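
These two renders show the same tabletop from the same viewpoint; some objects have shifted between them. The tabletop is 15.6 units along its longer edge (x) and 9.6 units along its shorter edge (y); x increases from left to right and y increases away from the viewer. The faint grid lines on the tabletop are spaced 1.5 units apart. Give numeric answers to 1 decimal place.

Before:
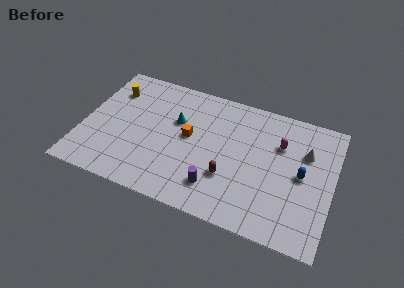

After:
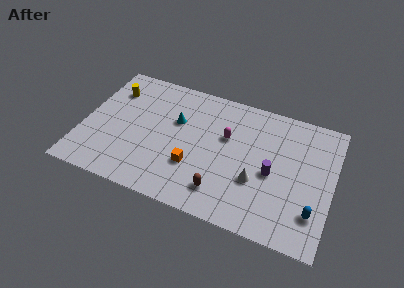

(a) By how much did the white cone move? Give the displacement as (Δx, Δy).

(-2.8, -3.1)

The white cone was at about (13.8, 6.5) and moved to about (11.0, 3.4).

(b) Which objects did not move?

the yellow cylinder and the cyan cone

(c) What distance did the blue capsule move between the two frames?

2.6

The blue capsule moved from about (13.7, 4.8) to (14.6, 2.4), a distance of √(0.9² + 2.4²) ≈ 2.6.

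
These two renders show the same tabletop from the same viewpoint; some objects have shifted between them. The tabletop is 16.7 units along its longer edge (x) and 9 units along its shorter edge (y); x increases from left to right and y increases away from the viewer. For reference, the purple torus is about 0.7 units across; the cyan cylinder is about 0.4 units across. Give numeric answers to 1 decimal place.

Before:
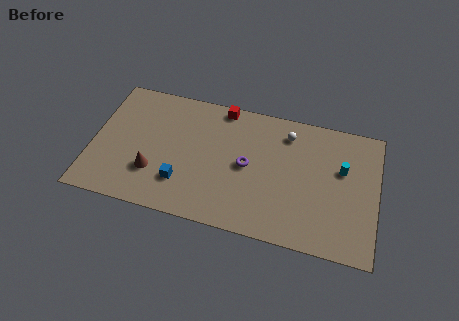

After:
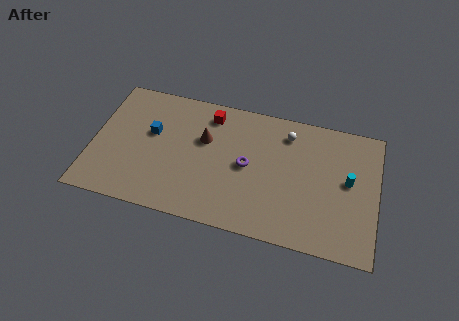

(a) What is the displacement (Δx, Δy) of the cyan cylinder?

(0.4, -0.7)

The cyan cylinder started near (14.6, 5.6) and ended near (15.0, 4.9).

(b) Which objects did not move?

the purple torus and the white sphere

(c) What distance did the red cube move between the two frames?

1.0

From (7.4, 8.2) to (6.7, 7.5), the red cube covered √(0.7² + 0.7²) ≈ 1.0 units.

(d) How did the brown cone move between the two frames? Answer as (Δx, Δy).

(2.8, 3.0)

The brown cone started near (3.7, 2.7) and ended near (6.5, 5.7).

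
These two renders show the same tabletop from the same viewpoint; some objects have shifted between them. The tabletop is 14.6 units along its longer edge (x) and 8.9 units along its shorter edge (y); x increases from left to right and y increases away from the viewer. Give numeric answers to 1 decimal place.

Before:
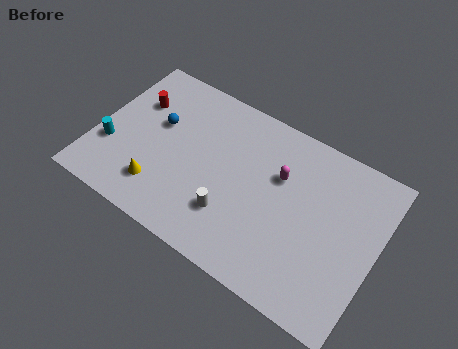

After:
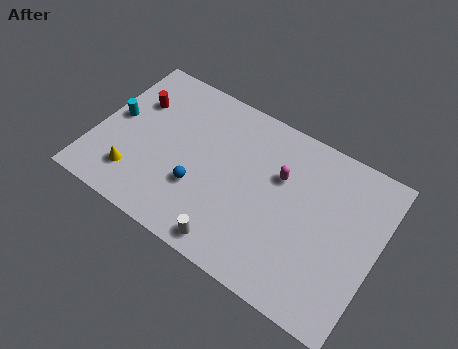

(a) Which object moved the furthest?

the blue sphere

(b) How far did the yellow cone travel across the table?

1.3

From (3.7, 2.0) to (2.4, 2.0), the yellow cone covered √(1.3² + 0.0²) ≈ 1.3 units.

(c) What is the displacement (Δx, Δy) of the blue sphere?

(2.6, -2.4)

From the two frames, the blue sphere sits at roughly (3.0, 5.4) before and (5.6, 3.0) after.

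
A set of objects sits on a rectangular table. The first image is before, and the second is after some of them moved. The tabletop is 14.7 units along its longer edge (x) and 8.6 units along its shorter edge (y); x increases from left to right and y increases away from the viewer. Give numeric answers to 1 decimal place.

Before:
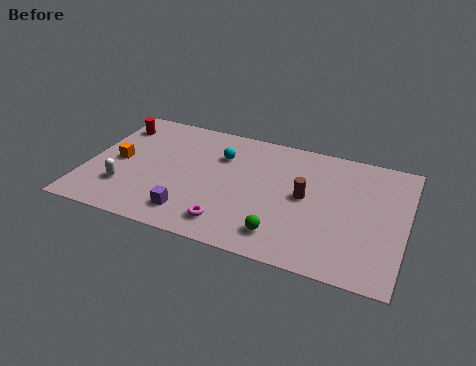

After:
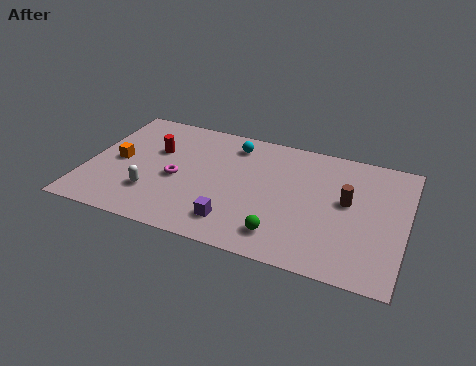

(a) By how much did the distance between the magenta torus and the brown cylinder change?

+3.5

The distance was about 4.4 in the first image and 7.9 in the second, so they moved 3.5 units further apart.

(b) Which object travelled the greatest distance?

the magenta torus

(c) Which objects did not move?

the orange cube and the green sphere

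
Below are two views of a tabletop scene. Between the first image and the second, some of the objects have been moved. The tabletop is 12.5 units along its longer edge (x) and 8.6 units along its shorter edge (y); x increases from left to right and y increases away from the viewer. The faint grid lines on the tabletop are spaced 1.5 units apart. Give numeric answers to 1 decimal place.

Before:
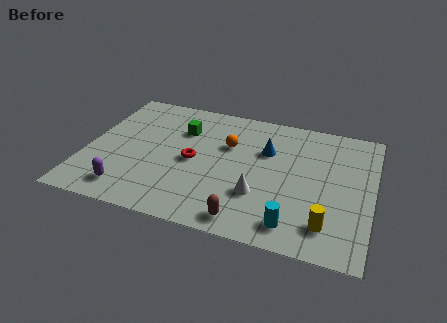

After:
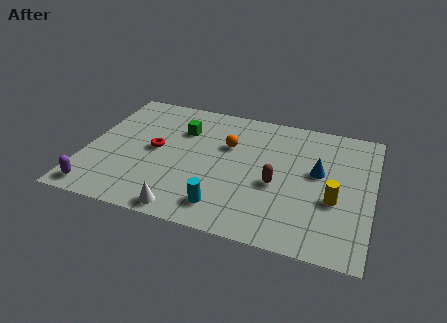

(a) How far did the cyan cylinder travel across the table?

3.0

The cyan cylinder moved from about (9.3, 1.3) to (6.3, 1.5), a distance of √(3.0² + 0.2²) ≈ 3.0.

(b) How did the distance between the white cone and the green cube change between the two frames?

+0.3

They were about 5.0 units apart before and 5.3 after — 0.3 units further apart.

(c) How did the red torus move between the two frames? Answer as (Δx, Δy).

(-1.7, 0.3)

The red torus started near (4.7, 4.1) and ended near (3.0, 4.4).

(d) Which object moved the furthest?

the white cone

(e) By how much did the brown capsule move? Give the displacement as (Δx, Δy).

(1.1, 2.6)

The brown capsule started near (7.3, 1.0) and ended near (8.4, 3.6).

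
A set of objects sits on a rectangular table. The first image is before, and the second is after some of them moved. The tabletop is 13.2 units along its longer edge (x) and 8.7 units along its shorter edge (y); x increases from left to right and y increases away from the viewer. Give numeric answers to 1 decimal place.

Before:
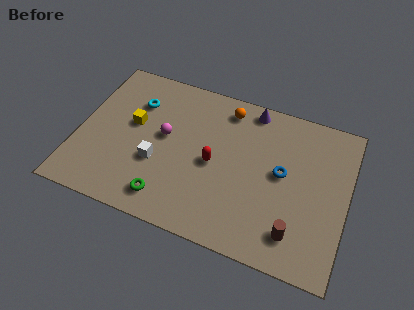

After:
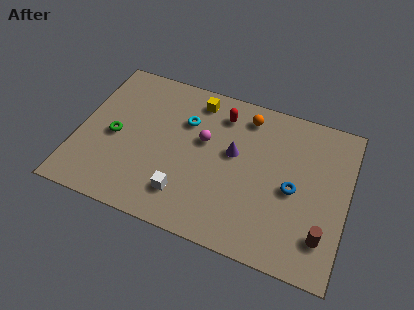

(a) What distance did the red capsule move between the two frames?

2.9

The red capsule was near (6.7, 4.1) before and (6.8, 7.0) after, so it travelled √(0.1² + 2.9²) ≈ 2.9 units.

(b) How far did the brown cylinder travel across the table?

1.3

From (10.9, 1.7) to (12.2, 2.0), the brown cylinder covered √(1.3² + 0.3²) ≈ 1.3 units.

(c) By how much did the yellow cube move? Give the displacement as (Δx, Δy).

(2.9, 2.4)

From the two frames, the yellow cube sits at roughly (2.6, 5.0) before and (5.5, 7.4) after.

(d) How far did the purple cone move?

2.9

The purple cone was near (8.2, 7.8) before and (7.6, 5.0) after, so it travelled √(0.6² + 2.8²) ≈ 2.9 units.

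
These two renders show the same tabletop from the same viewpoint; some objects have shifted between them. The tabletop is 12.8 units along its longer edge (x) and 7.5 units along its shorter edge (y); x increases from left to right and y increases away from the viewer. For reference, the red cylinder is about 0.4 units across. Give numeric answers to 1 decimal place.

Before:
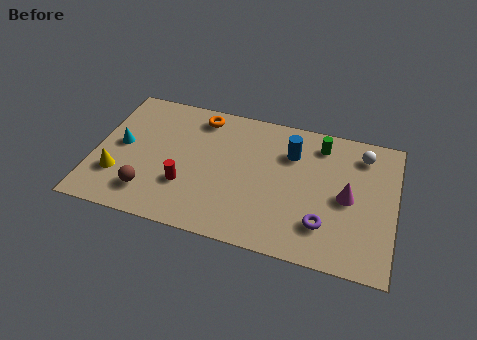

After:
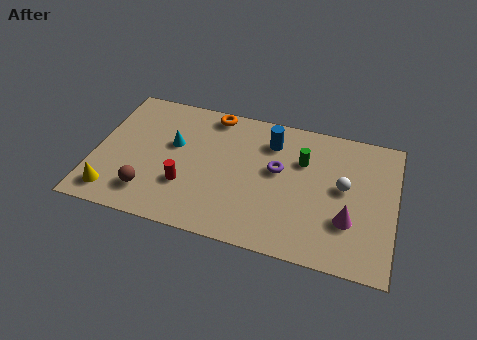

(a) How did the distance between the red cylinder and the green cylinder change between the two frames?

-1.2

Before: roughly 6.7 units apart; after: 5.5. That's 1.2 units closer together.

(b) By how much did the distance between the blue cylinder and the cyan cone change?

-3.1

They were about 7.4 units apart before and 4.3 after — 3.1 units closer together.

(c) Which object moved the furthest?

the purple torus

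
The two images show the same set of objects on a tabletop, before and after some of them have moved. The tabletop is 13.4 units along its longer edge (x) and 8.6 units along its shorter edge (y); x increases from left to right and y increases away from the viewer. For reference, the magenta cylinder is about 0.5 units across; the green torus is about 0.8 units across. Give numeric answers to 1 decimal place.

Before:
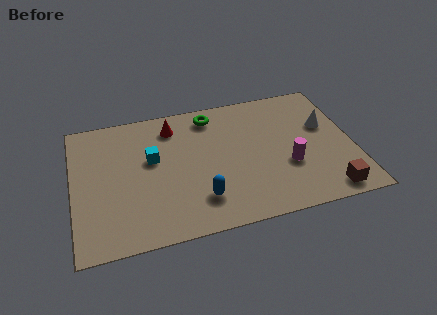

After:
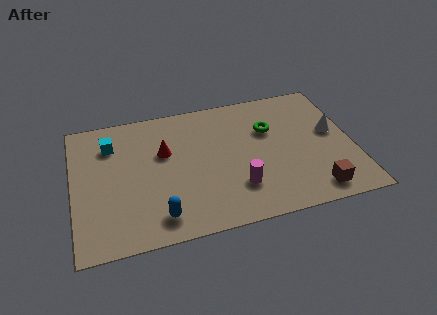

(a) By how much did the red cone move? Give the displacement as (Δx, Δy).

(-0.5, -1.6)

From the two frames, the red cone sits at roughly (4.9, 7.0) before and (4.4, 5.4) after.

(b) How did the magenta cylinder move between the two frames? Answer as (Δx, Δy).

(-2.5, -0.8)

The magenta cylinder was at about (10.2, 3.1) and moved to about (7.7, 2.3).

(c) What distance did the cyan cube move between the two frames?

2.4

From (3.8, 5.1) to (1.9, 6.5), the cyan cube covered √(1.9² + 1.4²) ≈ 2.4 units.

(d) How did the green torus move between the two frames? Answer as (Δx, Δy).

(2.7, -1.6)

The green torus started near (6.8, 7.3) and ended near (9.5, 5.7).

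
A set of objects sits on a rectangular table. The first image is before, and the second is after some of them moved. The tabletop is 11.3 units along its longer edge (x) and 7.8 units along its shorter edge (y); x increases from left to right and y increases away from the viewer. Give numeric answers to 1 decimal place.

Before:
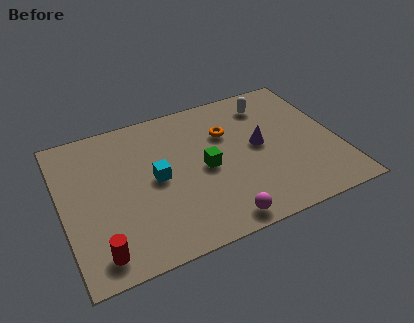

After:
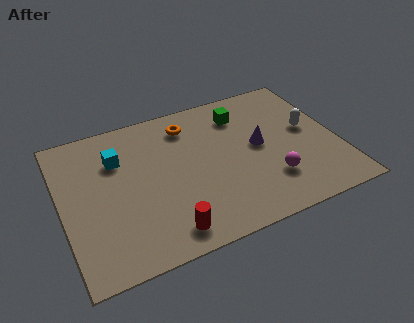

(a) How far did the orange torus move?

1.8

The orange torus moved from about (6.9, 5.3) to (5.4, 6.3), a distance of √(1.5² + 1.0²) ≈ 1.8.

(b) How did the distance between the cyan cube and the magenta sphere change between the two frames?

+3.0

Before: roughly 3.8 units apart; after: 6.8. That's 3.0 units further apart.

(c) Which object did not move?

the purple cone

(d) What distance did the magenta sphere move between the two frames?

2.6

The magenta sphere was near (6.0, 0.8) before and (8.3, 2.1) after, so it travelled √(2.3² + 1.3²) ≈ 2.6 units.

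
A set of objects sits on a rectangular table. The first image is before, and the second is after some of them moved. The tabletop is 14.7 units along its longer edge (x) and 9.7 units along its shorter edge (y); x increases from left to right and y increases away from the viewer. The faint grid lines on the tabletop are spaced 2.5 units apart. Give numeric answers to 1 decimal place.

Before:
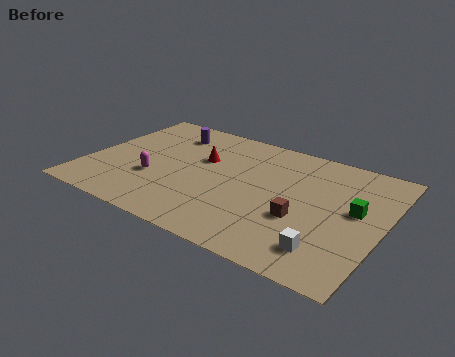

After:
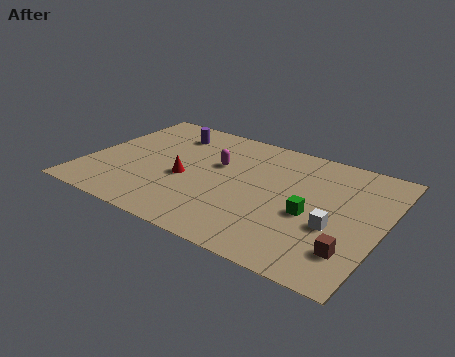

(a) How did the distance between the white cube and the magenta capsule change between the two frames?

-2.4

They were about 9.0 units apart before and 6.6 after — 2.4 units closer together.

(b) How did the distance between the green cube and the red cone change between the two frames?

-1.5

Before: roughly 7.8 units apart; after: 6.3. That's 1.5 units closer together.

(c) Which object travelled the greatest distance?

the magenta capsule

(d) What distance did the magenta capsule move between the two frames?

3.8

The magenta capsule was near (3.5, 3.4) before and (6.3, 6.0) after, so it travelled √(2.8² + 2.6²) ≈ 3.8 units.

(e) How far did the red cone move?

2.1

The red cone moved from about (5.5, 6.1) to (5.0, 4.1), a distance of √(0.5² + 2.0²) ≈ 2.1.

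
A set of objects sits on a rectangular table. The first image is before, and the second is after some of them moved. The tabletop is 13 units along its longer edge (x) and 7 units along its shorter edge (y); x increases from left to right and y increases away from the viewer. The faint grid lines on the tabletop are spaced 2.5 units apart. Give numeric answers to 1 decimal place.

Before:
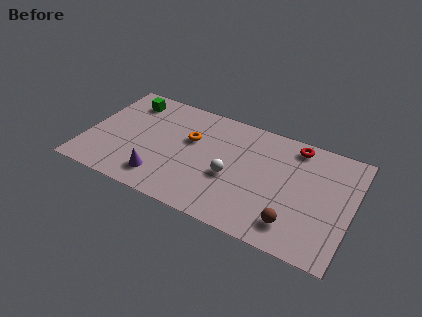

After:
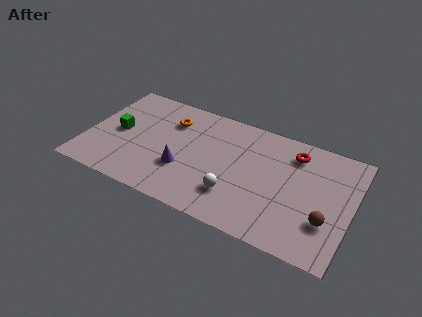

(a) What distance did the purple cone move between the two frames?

1.4

From (3.9, 1.4) to (4.9, 2.4), the purple cone covered √(1.0² + 1.0²) ≈ 1.4 units.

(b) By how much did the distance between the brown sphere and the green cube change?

+0.8

The distance was about 9.7 in the first image and 10.5 in the second, so they moved 0.8 units further apart.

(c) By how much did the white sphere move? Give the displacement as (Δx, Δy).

(0.3, -1.0)

The white sphere started near (7.2, 2.9) and ended near (7.5, 1.9).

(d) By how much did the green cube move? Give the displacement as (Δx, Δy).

(-0.2, -2.2)

The green cube started near (1.7, 5.7) and ended near (1.5, 3.5).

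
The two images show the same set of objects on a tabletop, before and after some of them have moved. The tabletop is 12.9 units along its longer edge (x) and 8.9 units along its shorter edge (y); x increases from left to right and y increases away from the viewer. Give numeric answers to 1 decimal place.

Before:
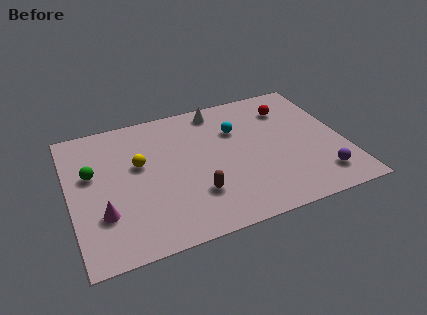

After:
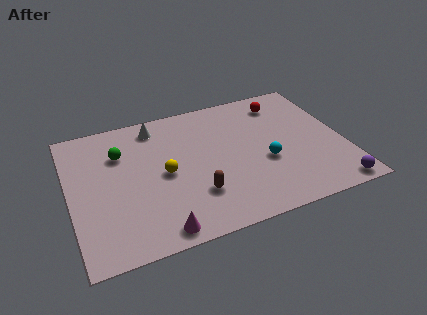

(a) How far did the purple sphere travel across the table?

1.0

From (11.5, 1.7) to (12.0, 0.8), the purple sphere covered √(0.5² + 0.9²) ≈ 1.0 units.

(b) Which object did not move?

the brown capsule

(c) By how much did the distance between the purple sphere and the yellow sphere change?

-0.6

Before: roughly 9.0 units apart; after: 8.4. That's 0.6 units closer together.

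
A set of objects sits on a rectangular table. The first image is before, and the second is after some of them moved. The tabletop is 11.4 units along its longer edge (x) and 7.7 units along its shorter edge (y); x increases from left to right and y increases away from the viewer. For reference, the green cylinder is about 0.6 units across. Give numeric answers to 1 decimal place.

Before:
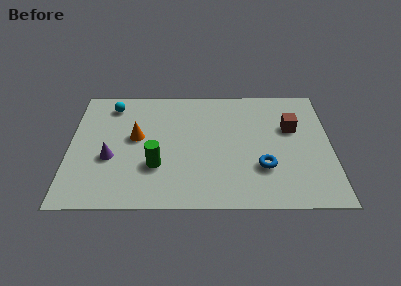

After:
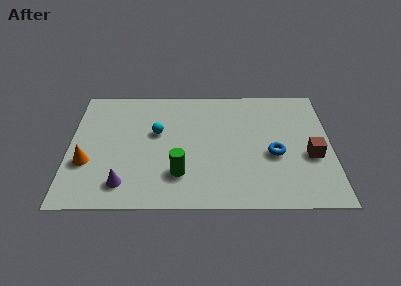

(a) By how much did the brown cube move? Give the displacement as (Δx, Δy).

(0.8, -1.8)

From the two frames, the brown cube sits at roughly (9.7, 4.9) before and (10.5, 3.1) after.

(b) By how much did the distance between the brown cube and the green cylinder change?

-0.6

The distance was about 6.4 in the first image and 5.8 in the second, so they moved 0.6 units closer together.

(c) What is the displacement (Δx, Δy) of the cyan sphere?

(2.0, -1.8)

The cyan sphere started near (1.8, 6.4) and ended near (3.8, 4.6).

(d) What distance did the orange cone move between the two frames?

2.6

The orange cone was near (2.9, 4.3) before and (0.8, 2.7) after, so it travelled √(2.1² + 1.6²) ≈ 2.6 units.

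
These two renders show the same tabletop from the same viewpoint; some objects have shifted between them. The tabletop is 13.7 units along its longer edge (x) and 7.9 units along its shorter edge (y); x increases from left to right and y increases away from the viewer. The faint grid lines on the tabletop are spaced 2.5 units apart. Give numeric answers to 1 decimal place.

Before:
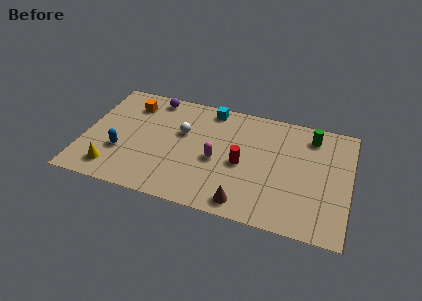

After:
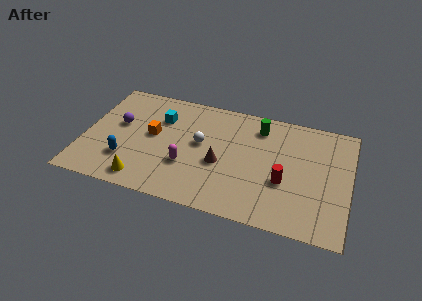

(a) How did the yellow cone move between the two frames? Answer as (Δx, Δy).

(1.6, -0.3)

The yellow cone started near (1.7, 1.4) and ended near (3.3, 1.1).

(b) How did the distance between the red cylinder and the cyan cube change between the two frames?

+3.2

Before: roughly 3.9 units apart; after: 7.1. That's 3.2 units further apart.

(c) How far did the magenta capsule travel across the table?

1.7

The magenta capsule moved from about (6.9, 3.5) to (5.4, 2.7), a distance of √(1.5² + 0.8²) ≈ 1.7.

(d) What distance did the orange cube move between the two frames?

2.3

The orange cube was near (2.2, 6.2) before and (3.5, 4.3) after, so it travelled √(1.3² + 1.9²) ≈ 2.3 units.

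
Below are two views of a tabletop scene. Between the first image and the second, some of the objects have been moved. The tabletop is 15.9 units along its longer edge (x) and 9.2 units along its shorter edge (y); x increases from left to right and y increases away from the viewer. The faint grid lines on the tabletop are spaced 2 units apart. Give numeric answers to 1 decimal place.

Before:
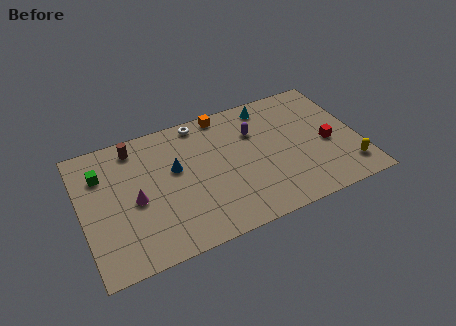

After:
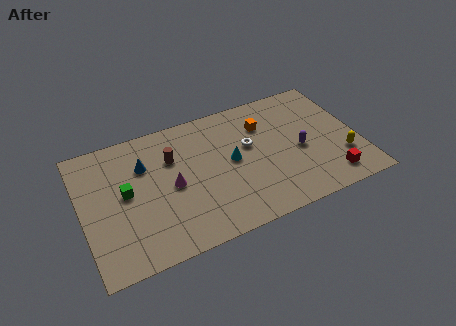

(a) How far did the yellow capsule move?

0.9

From (15.0, 1.8) to (14.8, 2.7), the yellow capsule covered √(0.2² + 0.9²) ≈ 0.9 units.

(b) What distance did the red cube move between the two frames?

2.5

From (14.1, 4.0) to (13.9, 1.5), the red cube covered √(0.2² + 2.5²) ≈ 2.5 units.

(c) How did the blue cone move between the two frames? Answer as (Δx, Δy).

(-1.7, 0.9)

The blue cone was at about (5.4, 5.5) and moved to about (3.7, 6.4).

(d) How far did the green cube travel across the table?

2.2

From (1.3, 6.7) to (2.5, 4.9), the green cube covered √(1.2² + 1.8²) ≈ 2.2 units.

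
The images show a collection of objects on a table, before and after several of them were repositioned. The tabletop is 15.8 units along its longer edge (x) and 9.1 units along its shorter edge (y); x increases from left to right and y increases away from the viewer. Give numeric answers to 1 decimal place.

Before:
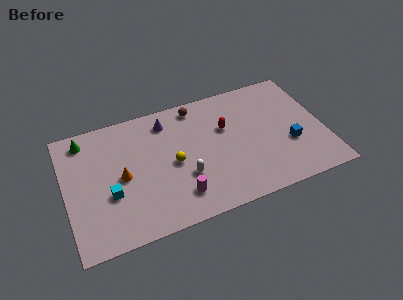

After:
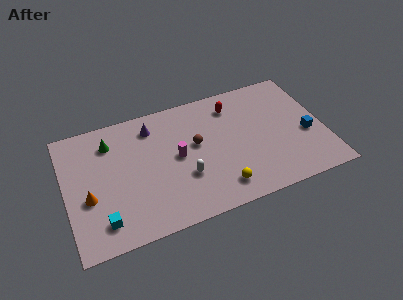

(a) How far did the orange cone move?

2.2

The orange cone moved from about (3.4, 4.4) to (1.3, 3.6), a distance of √(2.1² + 0.8²) ≈ 2.2.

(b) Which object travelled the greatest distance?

the yellow sphere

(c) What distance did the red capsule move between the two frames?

1.6

The red capsule moved from about (9.9, 5.8) to (10.5, 7.3), a distance of √(0.6² + 1.5²) ≈ 1.6.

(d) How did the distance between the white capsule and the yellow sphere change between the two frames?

+1.2

They were about 1.3 units apart before and 2.5 after — 1.2 units further apart.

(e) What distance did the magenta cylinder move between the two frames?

2.8

The magenta cylinder moved from about (6.6, 1.9) to (6.8, 4.7), a distance of √(0.2² + 2.8²) ≈ 2.8.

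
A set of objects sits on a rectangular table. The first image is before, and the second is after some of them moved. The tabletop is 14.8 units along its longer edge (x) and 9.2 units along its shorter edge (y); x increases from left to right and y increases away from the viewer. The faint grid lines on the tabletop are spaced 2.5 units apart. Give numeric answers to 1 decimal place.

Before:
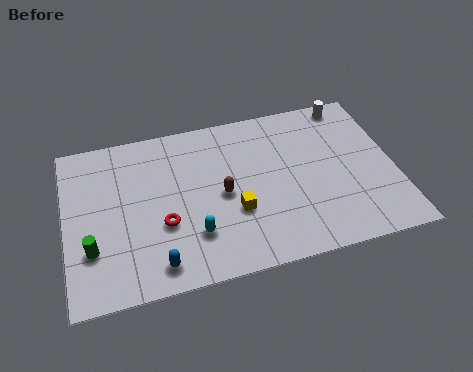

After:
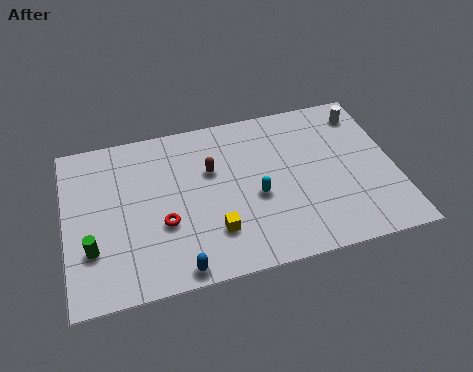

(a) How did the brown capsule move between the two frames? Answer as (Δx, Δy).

(-0.4, 1.5)

The brown capsule started near (7.0, 4.4) and ended near (6.6, 5.9).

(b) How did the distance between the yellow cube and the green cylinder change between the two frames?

-1.0

The distance was about 6.4 in the first image and 5.4 in the second, so they moved 1.0 units closer together.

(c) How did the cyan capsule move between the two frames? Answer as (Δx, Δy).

(2.9, 1.4)

From the two frames, the cyan capsule sits at roughly (5.6, 2.5) before and (8.5, 3.9) after.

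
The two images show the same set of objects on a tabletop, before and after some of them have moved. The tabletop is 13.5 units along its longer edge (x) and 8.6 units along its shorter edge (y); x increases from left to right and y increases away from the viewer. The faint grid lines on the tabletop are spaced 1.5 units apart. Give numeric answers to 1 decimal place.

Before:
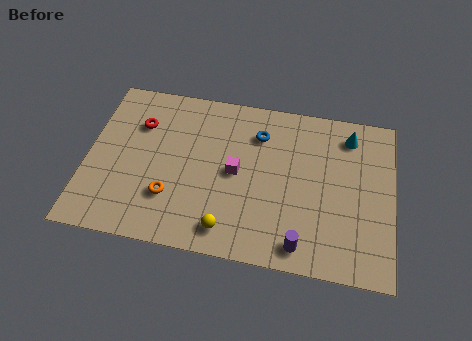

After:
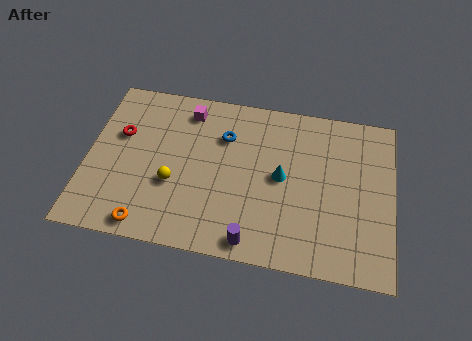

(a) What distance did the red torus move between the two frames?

1.1

The red torus was near (2.2, 6.1) before and (1.4, 5.4) after, so it travelled √(0.8² + 0.7²) ≈ 1.1 units.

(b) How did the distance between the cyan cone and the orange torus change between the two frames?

-2.3

They were about 9.0 units apart before and 6.7 after — 2.3 units closer together.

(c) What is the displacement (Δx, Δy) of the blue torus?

(-1.5, -0.4)

The blue torus was at about (7.5, 6.5) and moved to about (6.0, 6.1).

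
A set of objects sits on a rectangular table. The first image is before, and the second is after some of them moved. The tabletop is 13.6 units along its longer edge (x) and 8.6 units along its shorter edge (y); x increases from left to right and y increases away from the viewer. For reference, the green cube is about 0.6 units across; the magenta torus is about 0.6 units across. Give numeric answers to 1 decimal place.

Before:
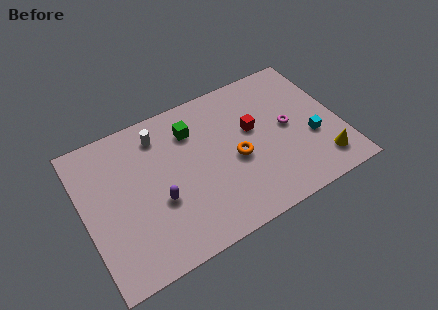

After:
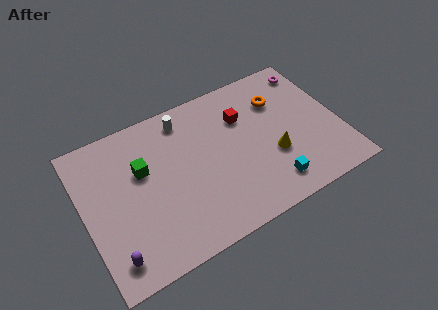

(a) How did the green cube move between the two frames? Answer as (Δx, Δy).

(-2.8, -1.1)

The green cube started near (6.0, 6.5) and ended near (3.2, 5.4).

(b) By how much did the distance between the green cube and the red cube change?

+2.1

They were about 3.4 units apart before and 5.5 after — 2.1 units further apart.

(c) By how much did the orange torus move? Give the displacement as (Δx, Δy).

(2.7, 2.4)

The orange torus was at about (8.0, 3.8) and moved to about (10.7, 6.2).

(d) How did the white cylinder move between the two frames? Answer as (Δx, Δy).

(1.4, 0.3)

The white cylinder started near (4.3, 7.0) and ended near (5.7, 7.3).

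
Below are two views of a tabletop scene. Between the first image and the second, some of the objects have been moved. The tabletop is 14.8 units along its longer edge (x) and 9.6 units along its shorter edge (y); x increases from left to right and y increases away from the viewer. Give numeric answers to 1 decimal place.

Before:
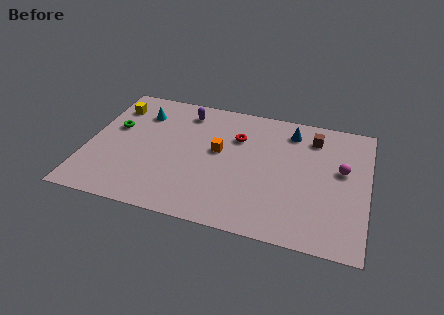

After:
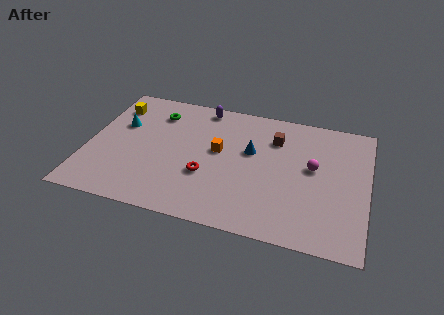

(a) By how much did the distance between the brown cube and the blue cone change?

+0.6

They were about 1.2 units apart before and 1.8 after — 0.6 units further apart.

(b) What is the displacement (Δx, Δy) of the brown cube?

(-2.0, -0.6)

From the two frames, the brown cube sits at roughly (11.8, 7.7) before and (9.8, 7.1) after.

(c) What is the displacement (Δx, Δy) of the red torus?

(-1.4, -3.3)

From the two frames, the red torus sits at roughly (7.8, 6.7) before and (6.4, 3.4) after.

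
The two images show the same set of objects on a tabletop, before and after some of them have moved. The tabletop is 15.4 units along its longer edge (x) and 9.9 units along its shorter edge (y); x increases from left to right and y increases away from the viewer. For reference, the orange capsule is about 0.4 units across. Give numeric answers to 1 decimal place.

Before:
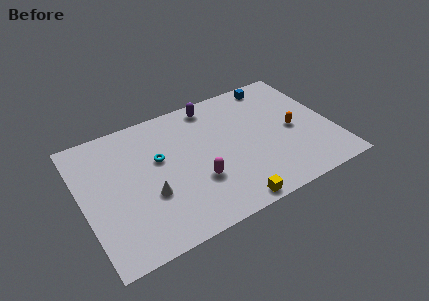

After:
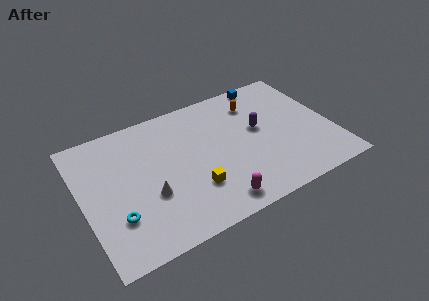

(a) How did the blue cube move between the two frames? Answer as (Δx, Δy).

(-0.4, 0.3)

The blue cube was at about (12.5, 8.8) and moved to about (12.1, 9.1).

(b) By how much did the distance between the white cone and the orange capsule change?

-0.9

Before: roughly 9.2 units apart; after: 8.3. That's 0.9 units closer together.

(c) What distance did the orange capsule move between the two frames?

3.6

From (13.0, 4.6) to (11.1, 7.7), the orange capsule covered √(1.9² + 3.1²) ≈ 3.6 units.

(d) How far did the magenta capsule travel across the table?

2.2

The magenta capsule was near (6.8, 3.3) before and (7.6, 1.3) after, so it travelled √(0.8² + 2.0²) ≈ 2.2 units.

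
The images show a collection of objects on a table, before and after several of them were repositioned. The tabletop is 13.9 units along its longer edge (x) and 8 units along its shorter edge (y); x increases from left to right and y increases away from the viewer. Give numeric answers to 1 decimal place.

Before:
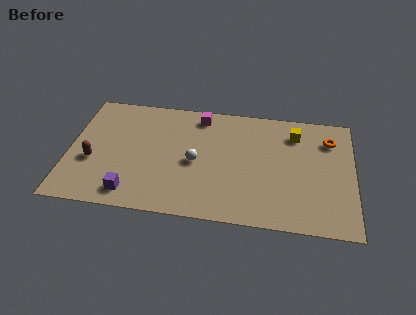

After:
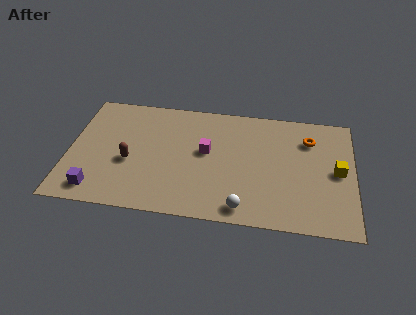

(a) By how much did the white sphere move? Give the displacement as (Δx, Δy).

(2.4, -2.7)

The white sphere started near (6.2, 3.7) and ended near (8.6, 1.0).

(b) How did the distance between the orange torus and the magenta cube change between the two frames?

-1.2

They were about 6.4 units apart before and 5.2 after — 1.2 units closer together.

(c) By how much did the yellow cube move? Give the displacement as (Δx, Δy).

(2.1, -2.3)

From the two frames, the yellow cube sits at roughly (11.0, 6.3) before and (13.1, 4.0) after.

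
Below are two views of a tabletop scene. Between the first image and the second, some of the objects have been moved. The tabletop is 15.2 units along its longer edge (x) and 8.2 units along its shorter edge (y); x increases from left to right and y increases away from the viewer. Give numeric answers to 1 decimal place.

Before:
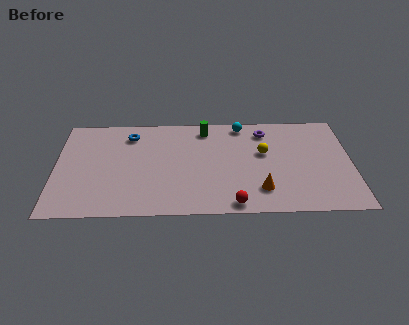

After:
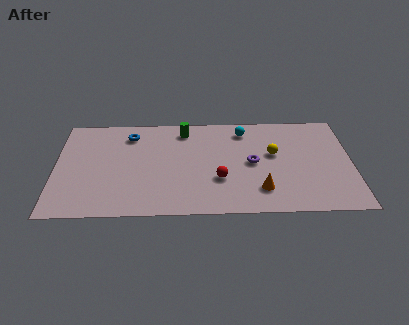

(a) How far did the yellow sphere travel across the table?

0.5

From (10.7, 4.9) to (11.2, 4.8), the yellow sphere covered √(0.5² + 0.1²) ≈ 0.5 units.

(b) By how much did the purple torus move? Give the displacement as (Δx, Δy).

(-0.7, -2.6)

From the two frames, the purple torus sits at roughly (10.8, 6.7) before and (10.1, 4.1) after.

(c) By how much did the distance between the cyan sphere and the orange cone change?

-0.5

The distance was about 5.5 in the first image and 5.0 in the second, so they moved 0.5 units closer together.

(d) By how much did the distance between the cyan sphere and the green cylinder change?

+1.2

They were about 1.9 units apart before and 3.1 after — 1.2 units further apart.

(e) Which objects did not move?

the orange cone and the blue torus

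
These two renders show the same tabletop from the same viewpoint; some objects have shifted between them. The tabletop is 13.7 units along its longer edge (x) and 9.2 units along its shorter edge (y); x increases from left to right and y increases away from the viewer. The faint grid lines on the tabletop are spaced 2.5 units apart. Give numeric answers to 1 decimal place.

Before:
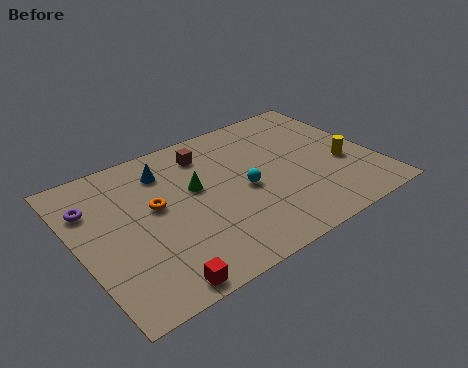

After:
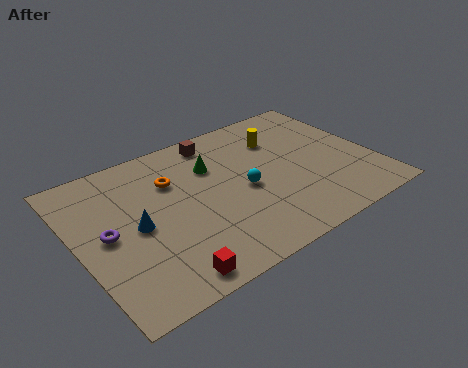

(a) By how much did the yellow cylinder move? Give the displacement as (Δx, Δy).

(-2.4, 3.1)

From the two frames, the yellow cylinder sits at roughly (12.2, 3.6) before and (9.8, 6.7) after.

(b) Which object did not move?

the cyan sphere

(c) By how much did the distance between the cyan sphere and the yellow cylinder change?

-1.3

The distance was about 4.6 in the first image and 3.3 in the second, so they moved 1.3 units closer together.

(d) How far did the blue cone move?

3.3

The blue cone was near (4.4, 7.2) before and (2.6, 4.4) after, so it travelled √(1.8² + 2.8²) ≈ 3.3 units.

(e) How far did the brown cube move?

0.8

The brown cube moved from about (6.4, 7.4) to (7.0, 8.0), a distance of √(0.6² + 0.6²) ≈ 0.8.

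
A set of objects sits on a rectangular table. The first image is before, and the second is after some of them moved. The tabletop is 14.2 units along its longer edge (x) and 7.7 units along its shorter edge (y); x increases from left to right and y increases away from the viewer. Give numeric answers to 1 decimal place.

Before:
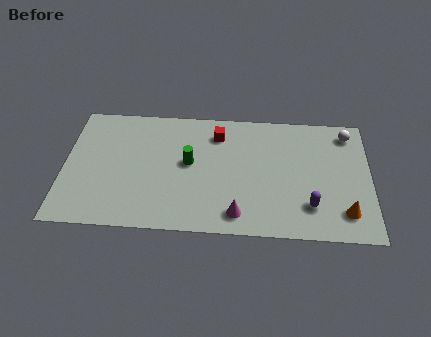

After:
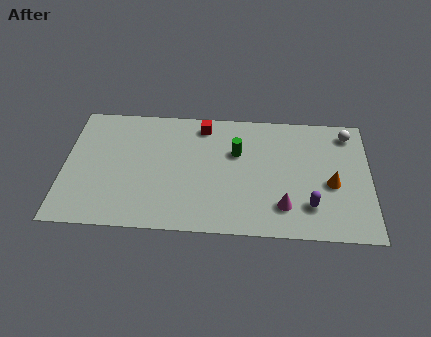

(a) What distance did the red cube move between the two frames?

0.9

The red cube was near (7.1, 6.1) before and (6.4, 6.6) after, so it travelled √(0.7² + 0.5²) ≈ 0.9 units.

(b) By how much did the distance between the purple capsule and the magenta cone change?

-2.2

Before: roughly 3.4 units apart; after: 1.2. That's 2.2 units closer together.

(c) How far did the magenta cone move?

2.2

The magenta cone was near (8.1, 1.2) before and (10.2, 1.8) after, so it travelled √(2.1² + 0.6²) ≈ 2.2 units.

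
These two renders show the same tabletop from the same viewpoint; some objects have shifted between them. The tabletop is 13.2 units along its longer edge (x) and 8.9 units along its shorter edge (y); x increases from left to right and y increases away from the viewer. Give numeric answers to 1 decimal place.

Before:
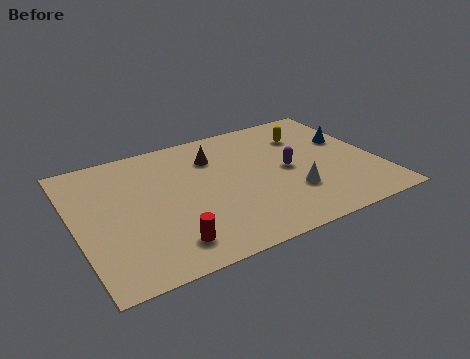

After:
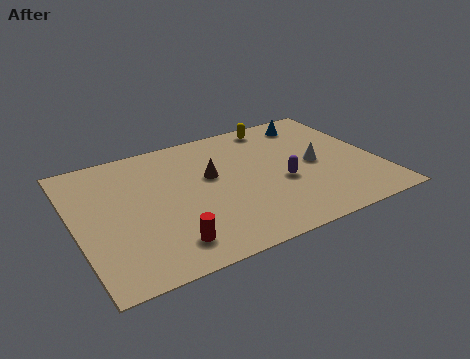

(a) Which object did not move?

the red cylinder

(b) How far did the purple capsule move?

0.9

The purple capsule moved from about (9.3, 4.4) to (8.9, 3.6), a distance of √(0.4² + 0.8²) ≈ 0.9.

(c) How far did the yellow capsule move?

1.8

The yellow capsule was near (10.5, 6.6) before and (9.3, 7.9) after, so it travelled √(1.2² + 1.3²) ≈ 1.8 units.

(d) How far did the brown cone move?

1.3

From (6.3, 6.6) to (6.0, 5.3), the brown cone covered √(0.3² + 1.3²) ≈ 1.3 units.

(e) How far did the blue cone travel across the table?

2.4

From (12.2, 5.5) to (10.9, 7.5), the blue cone covered √(1.3² + 2.0²) ≈ 2.4 units.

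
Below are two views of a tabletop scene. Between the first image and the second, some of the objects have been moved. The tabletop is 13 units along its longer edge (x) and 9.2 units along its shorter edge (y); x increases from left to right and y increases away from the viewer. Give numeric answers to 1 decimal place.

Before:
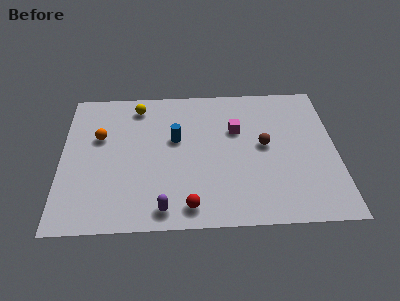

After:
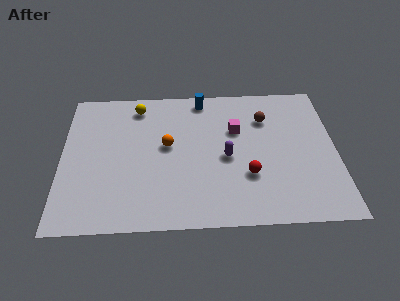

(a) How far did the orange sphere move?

3.3

The orange sphere moved from about (1.8, 5.8) to (5.0, 5.1), a distance of √(3.2² + 0.7²) ≈ 3.3.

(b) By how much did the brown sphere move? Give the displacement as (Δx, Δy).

(0.1, 1.8)

From the two frames, the brown sphere sits at roughly (9.6, 4.9) before and (9.7, 6.7) after.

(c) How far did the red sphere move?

3.3

The red sphere was near (6.0, 1.2) before and (8.8, 3.0) after, so it travelled √(2.8² + 1.8²) ≈ 3.3 units.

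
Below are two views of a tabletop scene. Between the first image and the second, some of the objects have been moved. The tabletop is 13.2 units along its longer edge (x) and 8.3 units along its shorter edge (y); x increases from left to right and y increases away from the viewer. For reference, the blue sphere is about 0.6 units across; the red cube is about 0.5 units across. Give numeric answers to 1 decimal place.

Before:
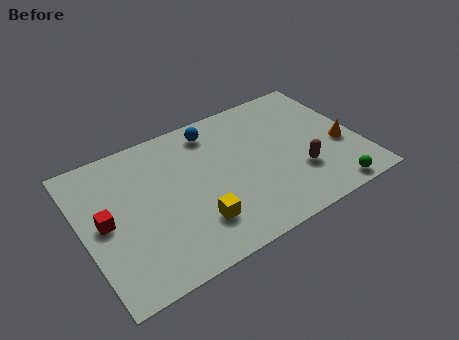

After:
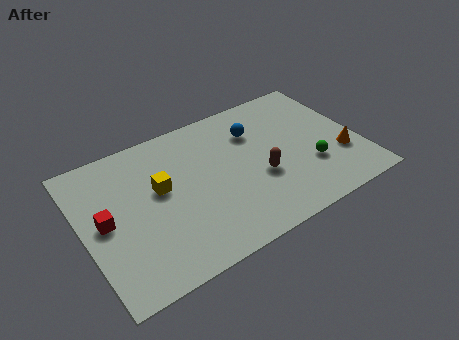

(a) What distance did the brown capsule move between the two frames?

1.9

From (10.1, 2.6) to (8.3, 3.2), the brown capsule covered √(1.8² + 0.6²) ≈ 1.9 units.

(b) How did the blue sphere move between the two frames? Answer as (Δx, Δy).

(1.9, -1.0)

The blue sphere was at about (6.6, 7.0) and moved to about (8.5, 6.0).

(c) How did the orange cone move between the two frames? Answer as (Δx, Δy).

(-0.1, -0.6)

From the two frames, the orange cone sits at roughly (12.3, 3.3) before and (12.2, 2.7) after.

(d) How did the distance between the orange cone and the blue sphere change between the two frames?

-1.8

The distance was about 6.8 in the first image and 5.0 in the second, so they moved 1.8 units closer together.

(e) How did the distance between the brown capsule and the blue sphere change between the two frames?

-2.8

The distance was about 5.6 in the first image and 2.8 in the second, so they moved 2.8 units closer together.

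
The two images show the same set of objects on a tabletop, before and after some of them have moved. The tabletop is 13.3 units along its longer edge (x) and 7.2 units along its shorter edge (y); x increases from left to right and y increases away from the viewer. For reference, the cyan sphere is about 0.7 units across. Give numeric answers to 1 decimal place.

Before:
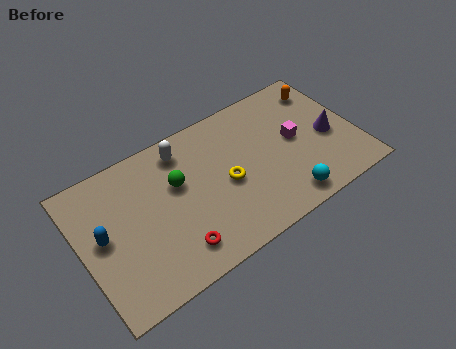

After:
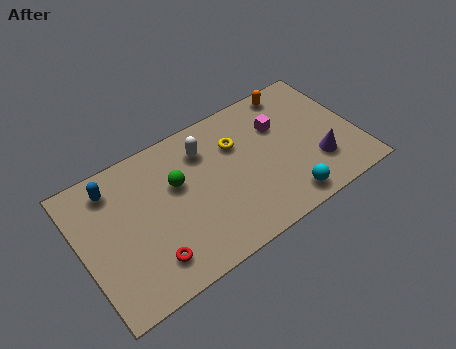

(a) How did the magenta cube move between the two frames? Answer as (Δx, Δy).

(-0.6, 1.1)

The magenta cube was at about (10.4, 3.8) and moved to about (9.8, 4.9).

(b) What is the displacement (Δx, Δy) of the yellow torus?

(0.8, 1.7)

The yellow torus started near (6.9, 3.3) and ended near (7.7, 5.0).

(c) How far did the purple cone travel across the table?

1.4

The purple cone was near (12.0, 3.2) before and (11.2, 2.1) after, so it travelled √(0.8² + 1.1²) ≈ 1.4 units.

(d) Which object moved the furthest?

the blue capsule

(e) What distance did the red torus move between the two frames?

1.2

From (4.1, 1.4) to (2.9, 1.5), the red torus covered √(1.2² + 0.1²) ≈ 1.2 units.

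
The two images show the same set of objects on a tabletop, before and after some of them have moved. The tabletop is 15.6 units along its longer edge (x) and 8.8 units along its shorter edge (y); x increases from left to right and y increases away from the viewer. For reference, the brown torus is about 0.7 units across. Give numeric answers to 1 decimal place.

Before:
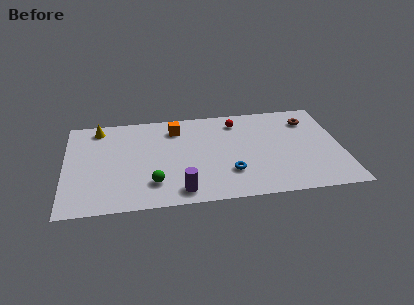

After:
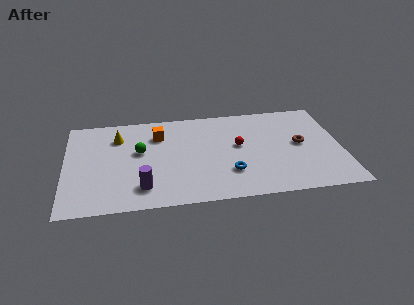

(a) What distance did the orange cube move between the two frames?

1.1

From (6.3, 7.0) to (5.3, 6.5), the orange cube covered √(1.0² + 0.5²) ≈ 1.1 units.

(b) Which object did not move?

the blue torus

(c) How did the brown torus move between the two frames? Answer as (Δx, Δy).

(-0.6, -2.2)

The brown torus started near (13.9, 6.8) and ended near (13.3, 4.6).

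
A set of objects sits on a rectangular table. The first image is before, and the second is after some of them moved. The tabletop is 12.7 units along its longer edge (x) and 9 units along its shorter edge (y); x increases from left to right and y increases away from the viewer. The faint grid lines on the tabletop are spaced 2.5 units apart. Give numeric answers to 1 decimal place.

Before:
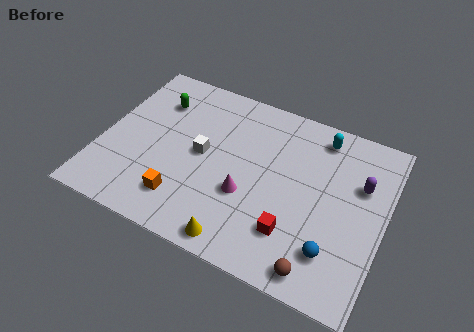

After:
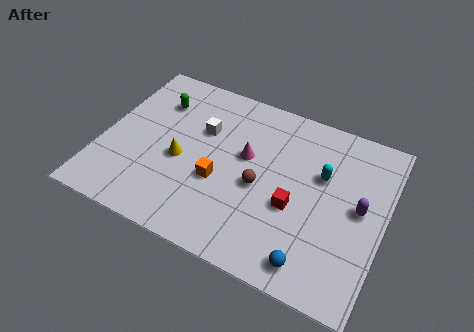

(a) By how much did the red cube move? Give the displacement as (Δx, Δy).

(-0.1, 1.3)

The red cube was at about (8.9, 2.3) and moved to about (8.8, 3.6).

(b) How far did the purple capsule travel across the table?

1.2

From (11.5, 5.9) to (11.6, 4.7), the purple capsule covered √(0.1² + 1.2²) ≈ 1.2 units.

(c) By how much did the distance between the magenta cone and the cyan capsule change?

-1.8

The distance was about 5.2 in the first image and 3.4 in the second, so they moved 1.8 units closer together.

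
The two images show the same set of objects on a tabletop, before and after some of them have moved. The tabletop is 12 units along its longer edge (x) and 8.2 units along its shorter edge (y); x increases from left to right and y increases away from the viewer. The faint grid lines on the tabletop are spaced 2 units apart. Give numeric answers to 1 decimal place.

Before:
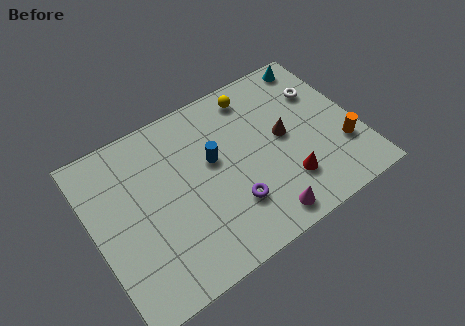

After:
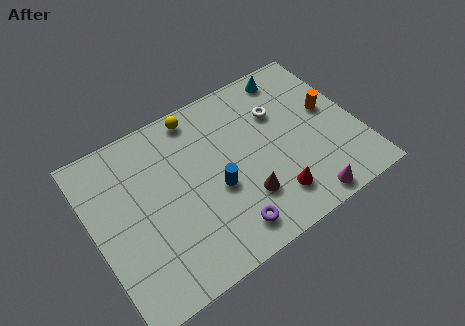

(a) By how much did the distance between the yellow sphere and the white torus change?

+0.7

The distance was about 3.2 in the first image and 3.9 in the second, so they moved 0.7 units further apart.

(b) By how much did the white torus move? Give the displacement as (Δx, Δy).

(-2.0, -0.1)

From the two frames, the white torus sits at roughly (10.7, 5.7) before and (8.7, 5.6) after.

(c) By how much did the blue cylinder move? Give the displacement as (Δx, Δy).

(-0.1, -1.4)

The blue cylinder started near (5.5, 4.8) and ended near (5.4, 3.4).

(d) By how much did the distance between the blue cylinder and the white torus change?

-1.3

Before: roughly 5.3 units apart; after: 4.0. That's 1.3 units closer together.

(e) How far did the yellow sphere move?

2.6

The yellow sphere was near (7.8, 7.0) before and (5.2, 7.3) after, so it travelled √(2.6² + 0.3²) ≈ 2.6 units.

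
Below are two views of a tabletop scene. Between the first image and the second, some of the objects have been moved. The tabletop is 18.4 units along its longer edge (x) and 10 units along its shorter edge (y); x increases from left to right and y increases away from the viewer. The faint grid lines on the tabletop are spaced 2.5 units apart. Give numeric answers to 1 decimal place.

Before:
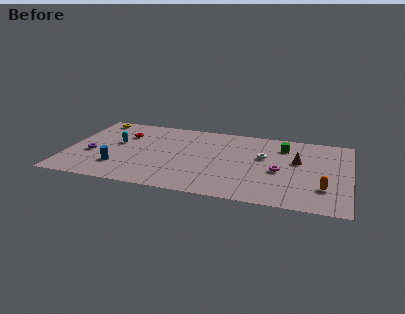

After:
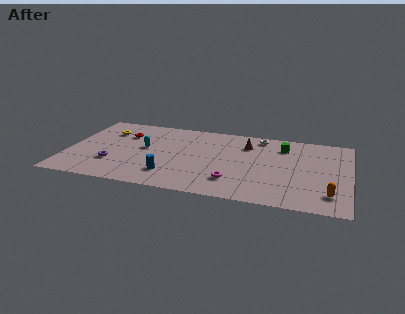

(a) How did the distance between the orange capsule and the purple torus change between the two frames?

-1.1

Before: roughly 15.2 units apart; after: 14.1. That's 1.1 units closer together.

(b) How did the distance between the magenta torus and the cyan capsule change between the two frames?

-4.1

They were about 10.9 units apart before and 6.8 after — 4.1 units closer together.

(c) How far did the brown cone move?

3.7

From (15.0, 6.0) to (11.6, 7.5), the brown cone covered √(3.4² + 1.5²) ≈ 3.7 units.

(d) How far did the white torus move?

2.7

The white torus moved from about (12.8, 6.1) to (12.4, 8.8), a distance of √(0.4² + 2.7²) ≈ 2.7.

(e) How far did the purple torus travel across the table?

1.8

The purple torus was near (1.6, 4.0) before and (3.1, 3.0) after, so it travelled √(1.5² + 1.0²) ≈ 1.8 units.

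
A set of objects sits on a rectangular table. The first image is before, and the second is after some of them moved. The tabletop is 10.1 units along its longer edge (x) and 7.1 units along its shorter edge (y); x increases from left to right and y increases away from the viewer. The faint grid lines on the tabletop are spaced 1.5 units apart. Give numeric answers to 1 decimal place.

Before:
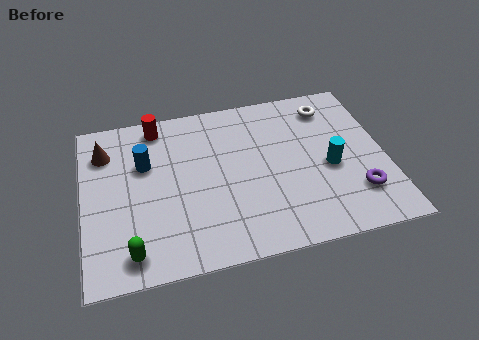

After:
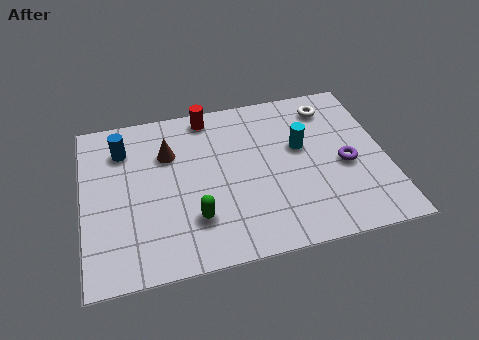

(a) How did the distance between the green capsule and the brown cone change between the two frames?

-1.4

Before: roughly 4.5 units apart; after: 3.1. That's 1.4 units closer together.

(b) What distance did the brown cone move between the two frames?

2.2

The brown cone was near (0.8, 5.4) before and (2.9, 4.9) after, so it travelled √(2.1² + 0.5²) ≈ 2.2 units.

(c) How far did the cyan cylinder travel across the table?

1.4

The cyan cylinder moved from about (8.2, 3.1) to (7.3, 4.2), a distance of √(0.9² + 1.1²) ≈ 1.4.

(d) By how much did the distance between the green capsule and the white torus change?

-2.2

The distance was about 8.4 in the first image and 6.2 in the second, so they moved 2.2 units closer together.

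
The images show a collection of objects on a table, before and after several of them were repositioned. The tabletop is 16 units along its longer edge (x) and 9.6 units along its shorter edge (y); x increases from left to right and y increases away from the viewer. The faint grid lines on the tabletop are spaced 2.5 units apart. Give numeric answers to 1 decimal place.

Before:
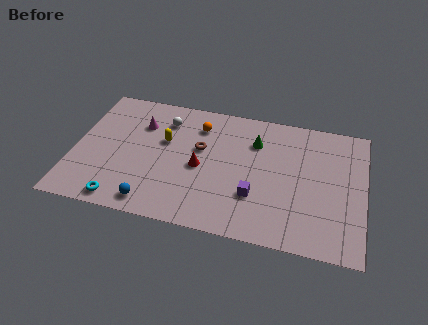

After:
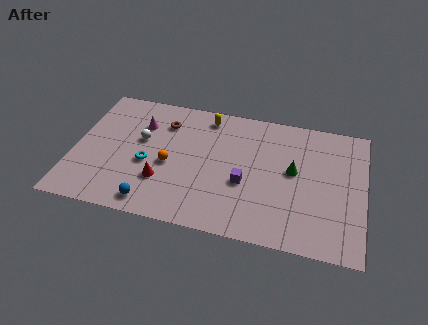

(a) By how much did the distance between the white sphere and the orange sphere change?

+0.4

Before: roughly 1.9 units apart; after: 2.3. That's 0.4 units further apart.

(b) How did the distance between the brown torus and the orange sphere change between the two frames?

+1.4

Before: roughly 1.7 units apart; after: 3.1. That's 1.4 units further apart.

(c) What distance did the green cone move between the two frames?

2.8

From (9.9, 7.0) to (12.1, 5.3), the green cone covered √(2.2² + 1.7²) ≈ 2.8 units.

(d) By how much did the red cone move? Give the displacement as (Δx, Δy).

(-2.0, -1.5)

From the two frames, the red cone sits at roughly (7.0, 4.4) before and (5.0, 2.9) after.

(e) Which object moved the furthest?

the orange sphere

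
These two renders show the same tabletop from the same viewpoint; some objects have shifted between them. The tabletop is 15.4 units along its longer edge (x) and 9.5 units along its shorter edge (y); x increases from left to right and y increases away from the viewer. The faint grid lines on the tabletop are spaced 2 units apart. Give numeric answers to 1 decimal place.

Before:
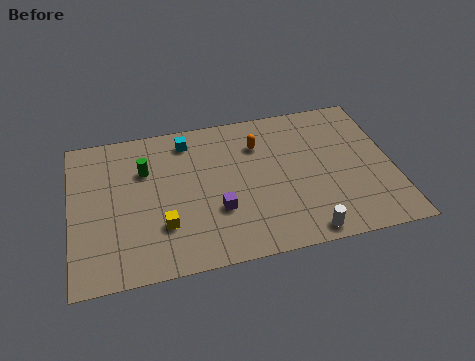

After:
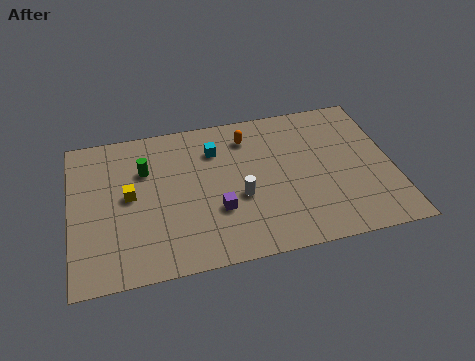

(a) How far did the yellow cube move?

2.7

The yellow cube moved from about (4.3, 2.8) to (2.8, 5.0), a distance of √(1.5² + 2.2²) ≈ 2.7.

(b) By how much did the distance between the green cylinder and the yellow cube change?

-2.1

They were about 3.8 units apart before and 1.7 after — 2.1 units closer together.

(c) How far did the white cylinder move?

4.1

From (10.9, 0.9) to (8.0, 3.8), the white cylinder covered √(2.9² + 2.9²) ≈ 4.1 units.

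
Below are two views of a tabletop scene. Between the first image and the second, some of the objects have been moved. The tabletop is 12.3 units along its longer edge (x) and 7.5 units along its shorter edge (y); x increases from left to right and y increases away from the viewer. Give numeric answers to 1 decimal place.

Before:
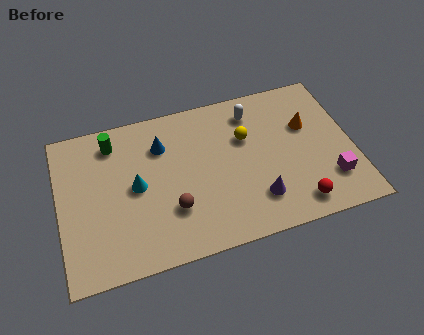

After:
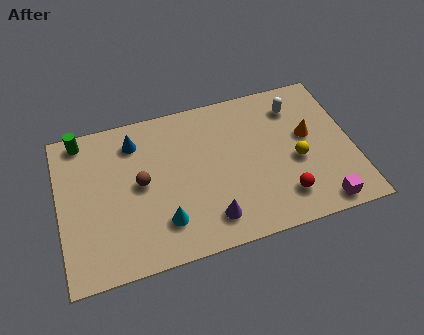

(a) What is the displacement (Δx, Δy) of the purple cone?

(-2.0, -0.4)

From the two frames, the purple cone sits at roughly (8.1, 1.8) before and (6.1, 1.4) after.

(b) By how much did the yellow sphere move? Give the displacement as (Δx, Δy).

(2.0, -1.7)

From the two frames, the yellow sphere sits at roughly (7.9, 4.9) before and (9.9, 3.2) after.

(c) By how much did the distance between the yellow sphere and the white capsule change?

+1.4

Before: roughly 1.3 units apart; after: 2.7. That's 1.4 units further apart.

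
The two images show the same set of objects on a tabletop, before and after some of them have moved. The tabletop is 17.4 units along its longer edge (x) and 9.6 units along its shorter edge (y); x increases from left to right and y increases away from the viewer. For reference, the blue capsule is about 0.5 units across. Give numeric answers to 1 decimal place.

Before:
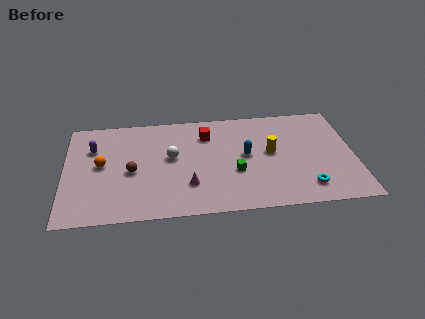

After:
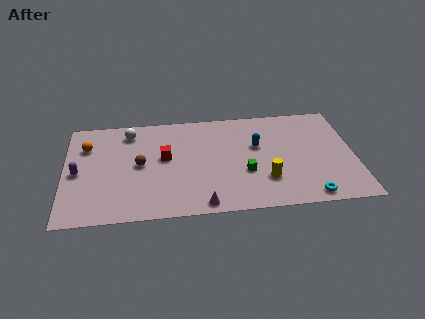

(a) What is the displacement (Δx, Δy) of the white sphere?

(-2.5, 2.6)

The white sphere was at about (6.4, 5.4) and moved to about (3.9, 8.0).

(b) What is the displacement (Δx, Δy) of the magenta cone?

(0.8, -1.8)

The magenta cone was at about (7.4, 2.7) and moved to about (8.2, 0.9).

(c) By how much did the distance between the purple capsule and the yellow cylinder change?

+0.5

The distance was about 10.8 in the first image and 11.3 in the second, so they moved 0.5 units further apart.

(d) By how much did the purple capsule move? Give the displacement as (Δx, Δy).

(-0.9, -2.2)

From the two frames, the purple capsule sits at roughly (1.7, 6.7) before and (0.8, 4.5) after.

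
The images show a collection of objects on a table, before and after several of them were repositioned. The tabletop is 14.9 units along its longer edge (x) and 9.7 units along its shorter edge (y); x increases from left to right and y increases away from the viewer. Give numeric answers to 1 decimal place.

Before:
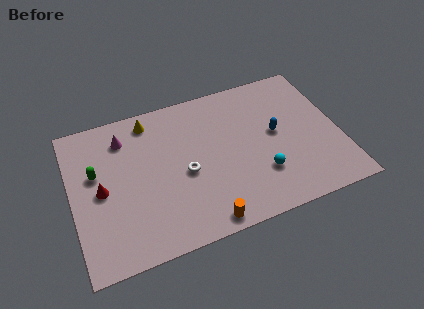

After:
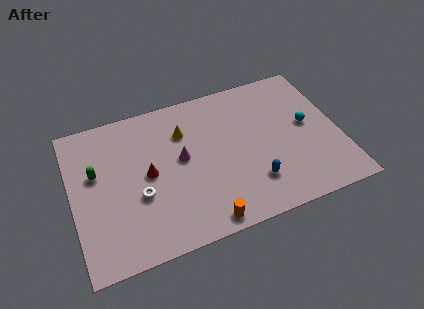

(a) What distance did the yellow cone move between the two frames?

2.3

The yellow cone moved from about (4.6, 8.4) to (6.4, 7.0), a distance of √(1.8² + 1.4²) ≈ 2.3.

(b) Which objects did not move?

the orange cylinder and the green capsule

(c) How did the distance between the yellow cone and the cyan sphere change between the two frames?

-1.0

They were about 8.0 units apart before and 7.0 after — 1.0 units closer together.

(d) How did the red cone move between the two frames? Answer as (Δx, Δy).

(2.6, 0.2)

The red cone started near (1.6, 4.7) and ended near (4.2, 4.9).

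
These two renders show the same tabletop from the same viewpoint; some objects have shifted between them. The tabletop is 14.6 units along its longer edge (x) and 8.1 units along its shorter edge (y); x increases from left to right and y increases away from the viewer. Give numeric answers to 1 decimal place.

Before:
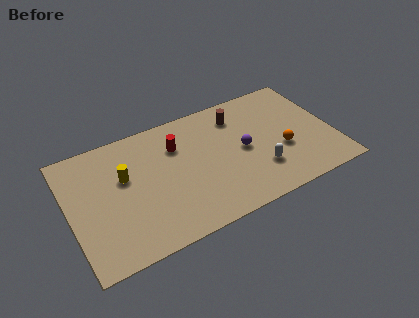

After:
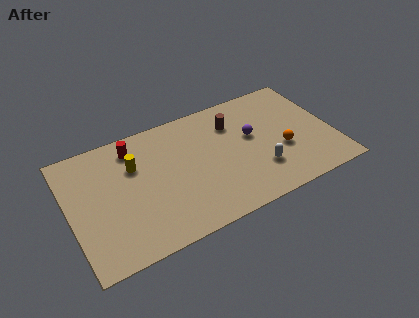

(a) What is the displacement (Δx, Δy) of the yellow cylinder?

(0.6, 0.5)

From the two frames, the yellow cylinder sits at roughly (3.1, 5.0) before and (3.7, 5.5) after.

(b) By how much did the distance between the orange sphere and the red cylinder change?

+2.5

Before: roughly 6.2 units apart; after: 8.7. That's 2.5 units further apart.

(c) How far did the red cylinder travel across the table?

2.5

The red cylinder moved from about (6.1, 5.8) to (3.8, 6.7), a distance of √(2.3² + 0.9²) ≈ 2.5.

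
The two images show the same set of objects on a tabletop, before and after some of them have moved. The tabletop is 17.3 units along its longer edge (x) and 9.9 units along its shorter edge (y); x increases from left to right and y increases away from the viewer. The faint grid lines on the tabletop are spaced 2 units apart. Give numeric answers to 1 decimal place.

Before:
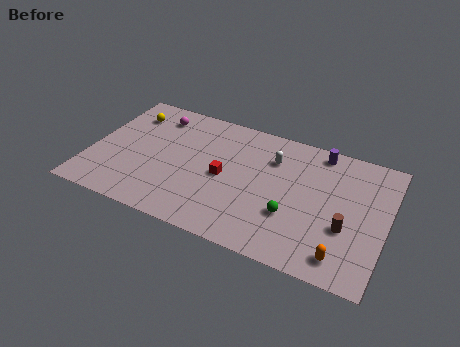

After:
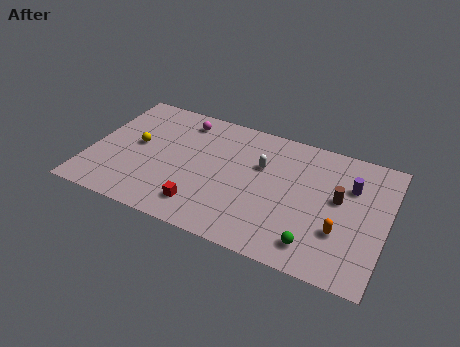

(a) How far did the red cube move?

3.0

From (7.9, 4.7) to (6.9, 1.9), the red cube covered √(1.0² + 2.8²) ≈ 3.0 units.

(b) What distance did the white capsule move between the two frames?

1.0

From (10.5, 7.2) to (9.9, 6.4), the white capsule covered √(0.6² + 0.8²) ≈ 1.0 units.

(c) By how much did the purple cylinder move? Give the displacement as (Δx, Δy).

(2.0, -2.0)

From the two frames, the purple cylinder sits at roughly (13.1, 8.8) before and (15.1, 6.8) after.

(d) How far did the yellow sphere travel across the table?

2.5

The yellow sphere was near (1.8, 7.7) before and (2.6, 5.3) after, so it travelled √(0.8² + 2.4²) ≈ 2.5 units.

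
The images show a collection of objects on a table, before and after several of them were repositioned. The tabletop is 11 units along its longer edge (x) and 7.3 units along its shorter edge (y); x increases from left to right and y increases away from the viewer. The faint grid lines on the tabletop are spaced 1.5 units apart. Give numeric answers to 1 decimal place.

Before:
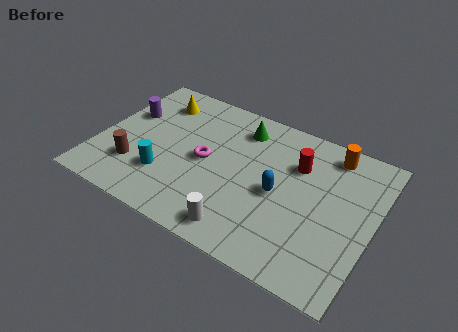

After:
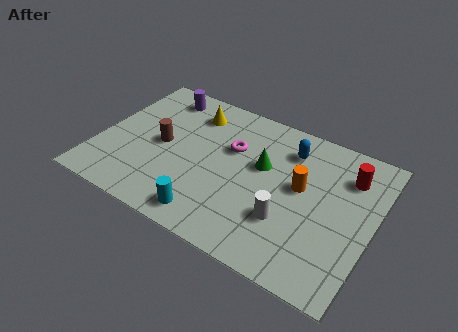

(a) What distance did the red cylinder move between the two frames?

2.0

The red cylinder was near (7.8, 5.1) before and (9.8, 5.5) after, so it travelled √(2.0² + 0.4²) ≈ 2.0 units.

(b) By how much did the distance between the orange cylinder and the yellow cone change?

-2.1

The distance was about 7.1 in the first image and 5.0 in the second, so they moved 2.1 units closer together.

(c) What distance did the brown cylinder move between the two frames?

1.8

The brown cylinder was near (1.7, 2.0) before and (2.5, 3.6) after, so it travelled √(0.8² + 1.6²) ≈ 1.8 units.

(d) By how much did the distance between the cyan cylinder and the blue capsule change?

+0.7

The distance was about 4.6 in the first image and 5.3 in the second, so they moved 0.7 units further apart.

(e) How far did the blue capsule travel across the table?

2.3

The blue capsule moved from about (7.3, 3.4) to (7.4, 5.7), a distance of √(0.1² + 2.3²) ≈ 2.3.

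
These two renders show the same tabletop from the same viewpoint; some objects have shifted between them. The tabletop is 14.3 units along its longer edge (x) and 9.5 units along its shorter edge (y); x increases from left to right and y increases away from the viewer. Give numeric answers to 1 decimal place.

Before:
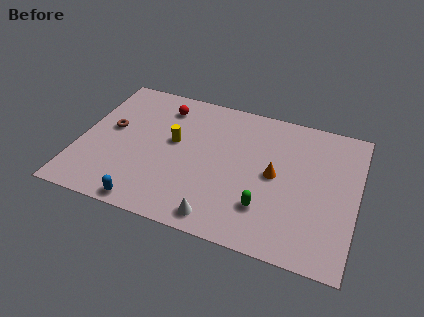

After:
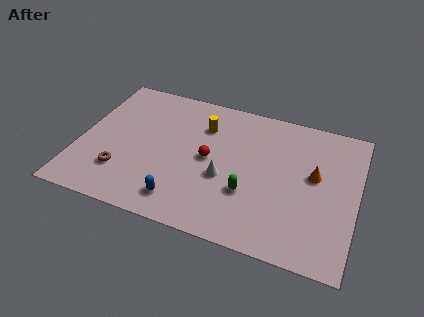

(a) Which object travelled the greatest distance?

the red sphere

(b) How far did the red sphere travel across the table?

4.0

The red sphere moved from about (4.0, 7.7) to (6.7, 4.8), a distance of √(2.7² + 2.9²) ≈ 4.0.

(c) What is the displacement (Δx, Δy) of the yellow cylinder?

(1.4, 1.6)

The yellow cylinder was at about (4.8, 5.4) and moved to about (6.2, 7.0).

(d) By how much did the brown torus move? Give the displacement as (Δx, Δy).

(0.9, -2.8)

From the two frames, the brown torus sits at roughly (1.5, 5.3) before and (2.4, 2.5) after.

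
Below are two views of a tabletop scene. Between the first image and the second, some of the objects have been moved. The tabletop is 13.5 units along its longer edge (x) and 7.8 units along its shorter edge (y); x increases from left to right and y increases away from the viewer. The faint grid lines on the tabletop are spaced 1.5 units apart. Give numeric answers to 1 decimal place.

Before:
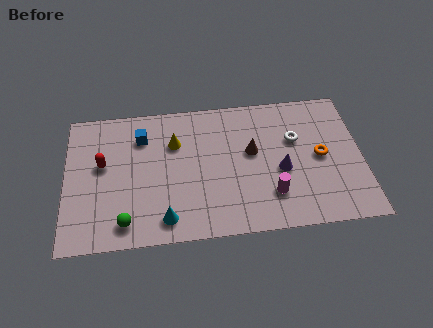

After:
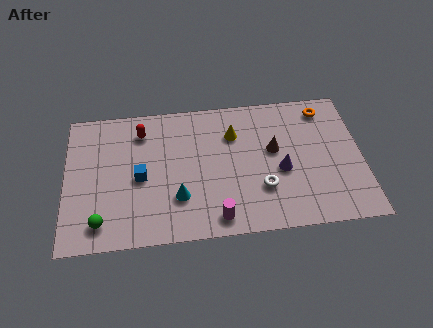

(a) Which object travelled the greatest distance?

the white torus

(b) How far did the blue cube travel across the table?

2.3

The blue cube was near (3.5, 5.9) before and (3.4, 3.6) after, so it travelled √(0.1² + 2.3²) ≈ 2.3 units.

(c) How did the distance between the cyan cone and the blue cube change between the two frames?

-2.7

The distance was about 4.8 in the first image and 2.1 in the second, so they moved 2.7 units closer together.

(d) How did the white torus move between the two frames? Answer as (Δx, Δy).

(-1.6, -2.6)

The white torus was at about (10.5, 5.0) and moved to about (8.9, 2.4).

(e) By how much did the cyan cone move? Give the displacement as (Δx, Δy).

(0.6, 1.1)

The cyan cone started near (4.5, 1.2) and ended near (5.1, 2.3).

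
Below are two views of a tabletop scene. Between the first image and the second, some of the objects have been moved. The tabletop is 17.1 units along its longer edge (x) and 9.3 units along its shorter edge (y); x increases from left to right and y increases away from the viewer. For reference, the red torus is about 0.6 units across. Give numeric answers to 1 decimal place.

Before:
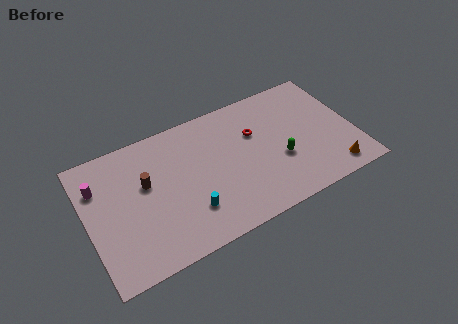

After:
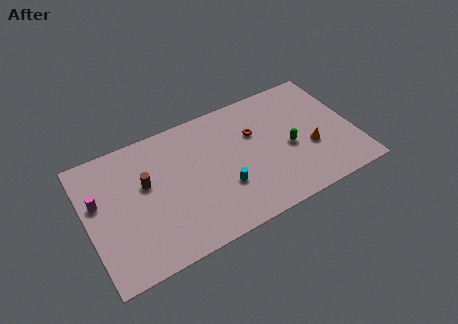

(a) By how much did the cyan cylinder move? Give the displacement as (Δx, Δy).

(2.3, 0.6)

From the two frames, the cyan cylinder sits at roughly (6.2, 2.5) before and (8.5, 3.1) after.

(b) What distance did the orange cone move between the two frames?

2.5

The orange cone moved from about (15.3, 1.3) to (14.2, 3.5), a distance of √(1.1² + 2.2²) ≈ 2.5.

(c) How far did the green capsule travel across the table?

0.9

The green capsule was near (12.2, 3.5) before and (12.9, 4.1) after, so it travelled √(0.7² + 0.6²) ≈ 0.9 units.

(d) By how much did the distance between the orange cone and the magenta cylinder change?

-1.8

The distance was about 15.4 in the first image and 13.6 in the second, so they moved 1.8 units closer together.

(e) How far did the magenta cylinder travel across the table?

1.0

The magenta cylinder was near (0.9, 6.7) before and (0.8, 5.7) after, so it travelled √(0.1² + 1.0²) ≈ 1.0 units.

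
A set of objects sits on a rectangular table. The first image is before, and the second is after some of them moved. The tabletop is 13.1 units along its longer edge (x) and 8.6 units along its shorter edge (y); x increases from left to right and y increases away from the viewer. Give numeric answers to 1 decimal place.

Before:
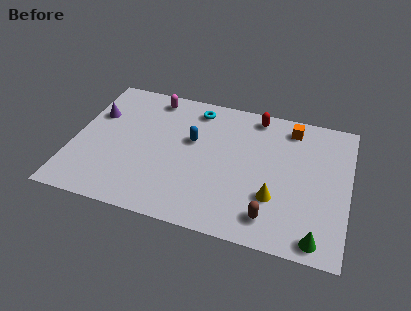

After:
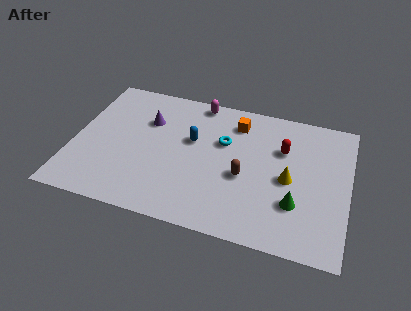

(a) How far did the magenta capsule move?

2.2

From (3.5, 7.5) to (5.7, 7.8), the magenta capsule covered √(2.2² + 0.3²) ≈ 2.2 units.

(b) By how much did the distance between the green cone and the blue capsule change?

-1.8

The distance was about 7.5 in the first image and 5.7 in the second, so they moved 1.8 units closer together.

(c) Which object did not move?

the blue capsule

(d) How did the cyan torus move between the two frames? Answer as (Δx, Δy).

(1.5, -1.8)

From the two frames, the cyan torus sits at roughly (5.6, 7.3) before and (7.1, 5.5) after.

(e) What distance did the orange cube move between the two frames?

2.6

From (10.2, 7.3) to (7.6, 6.9), the orange cube covered √(2.6² + 0.4²) ≈ 2.6 units.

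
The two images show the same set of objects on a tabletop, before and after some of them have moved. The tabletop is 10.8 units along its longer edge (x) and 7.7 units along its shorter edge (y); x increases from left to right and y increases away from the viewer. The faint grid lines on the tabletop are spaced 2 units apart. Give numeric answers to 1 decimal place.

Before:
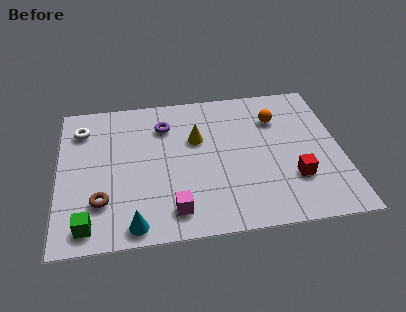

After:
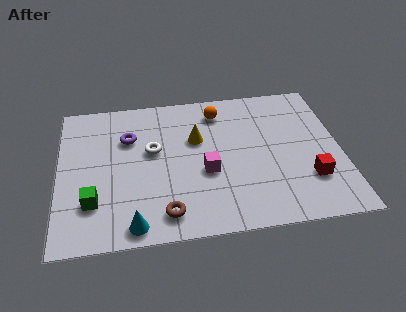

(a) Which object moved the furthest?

the white torus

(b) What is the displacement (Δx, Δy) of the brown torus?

(2.4, -0.9)

From the two frames, the brown torus sits at roughly (1.6, 2.1) before and (4.0, 1.2) after.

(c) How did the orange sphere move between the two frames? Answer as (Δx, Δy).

(-2.2, 0.7)

From the two frames, the orange sphere sits at roughly (8.4, 5.6) before and (6.2, 6.3) after.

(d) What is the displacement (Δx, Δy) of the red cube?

(0.6, -0.1)

From the two frames, the red cube sits at roughly (8.9, 2.3) before and (9.5, 2.2) after.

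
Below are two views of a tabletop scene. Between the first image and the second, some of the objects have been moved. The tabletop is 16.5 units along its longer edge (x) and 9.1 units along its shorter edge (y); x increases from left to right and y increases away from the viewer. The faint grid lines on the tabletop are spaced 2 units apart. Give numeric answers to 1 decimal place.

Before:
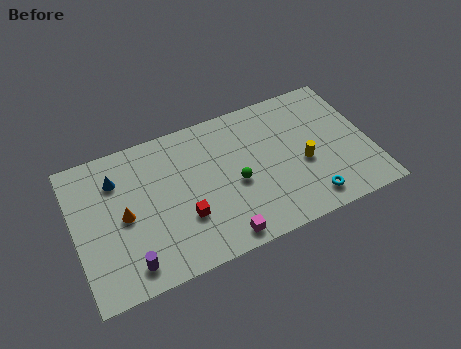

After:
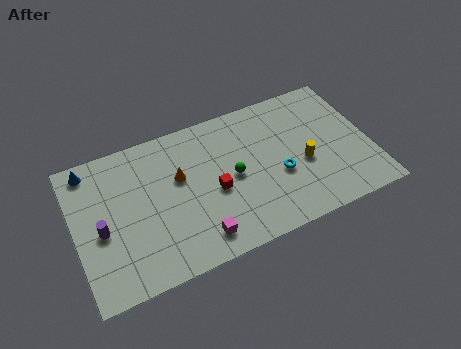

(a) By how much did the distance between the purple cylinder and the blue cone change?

-1.4

Before: roughly 5.4 units apart; after: 4.0. That's 1.4 units closer together.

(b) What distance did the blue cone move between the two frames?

1.8

The blue cone was near (2.5, 6.8) before and (1.1, 8.0) after, so it travelled √(1.4² + 1.2²) ≈ 1.8 units.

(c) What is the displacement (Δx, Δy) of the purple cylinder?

(-1.3, 2.6)

The purple cylinder started near (2.7, 1.4) and ended near (1.4, 4.0).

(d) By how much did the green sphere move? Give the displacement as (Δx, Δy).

(-0.1, 0.5)

The green sphere was at about (8.9, 4.0) and moved to about (8.8, 4.5).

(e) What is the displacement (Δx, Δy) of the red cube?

(1.8, 1.0)

The red cube started near (5.9, 3.0) and ended near (7.7, 4.0).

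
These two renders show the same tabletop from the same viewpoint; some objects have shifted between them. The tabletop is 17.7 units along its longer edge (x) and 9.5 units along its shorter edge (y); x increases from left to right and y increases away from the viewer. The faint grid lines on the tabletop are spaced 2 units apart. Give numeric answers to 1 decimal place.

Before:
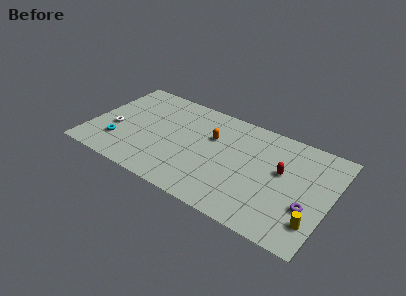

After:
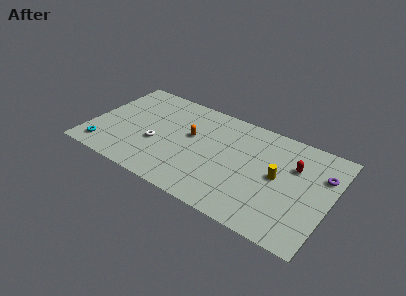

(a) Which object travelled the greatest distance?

the yellow cylinder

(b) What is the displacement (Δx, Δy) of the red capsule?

(0.8, 0.9)

From the two frames, the red capsule sits at roughly (14.1, 5.5) before and (14.9, 6.4) after.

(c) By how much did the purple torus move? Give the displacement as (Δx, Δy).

(0.6, 3.3)

The purple torus started near (16.3, 3.3) and ended near (16.9, 6.6).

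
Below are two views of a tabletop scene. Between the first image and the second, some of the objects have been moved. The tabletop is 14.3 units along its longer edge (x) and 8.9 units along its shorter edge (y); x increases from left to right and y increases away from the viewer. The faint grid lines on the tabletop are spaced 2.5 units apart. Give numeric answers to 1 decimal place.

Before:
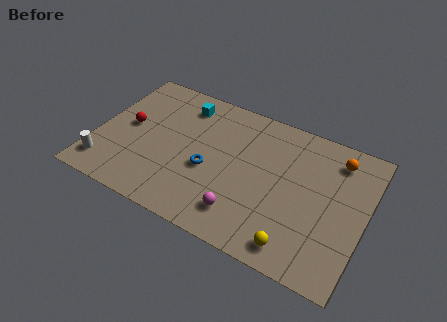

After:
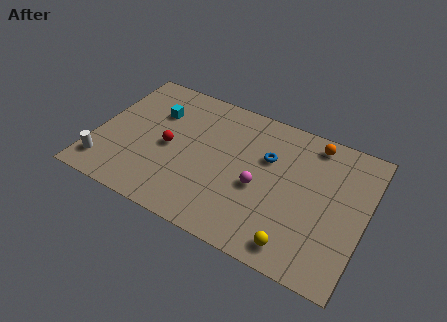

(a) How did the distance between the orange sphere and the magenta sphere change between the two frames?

-2.3

The distance was about 7.0 in the first image and 4.7 in the second, so they moved 2.3 units closer together.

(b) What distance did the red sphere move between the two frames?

2.4

The red sphere moved from about (1.6, 4.7) to (3.9, 4.2), a distance of √(2.3² + 0.5²) ≈ 2.4.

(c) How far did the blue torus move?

3.6

The blue torus moved from about (6.1, 3.7) to (9.0, 5.8), a distance of √(2.9² + 2.1²) ≈ 3.6.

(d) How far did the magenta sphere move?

2.1

From (8.2, 1.8) to (8.8, 3.8), the magenta sphere covered √(0.6² + 2.0²) ≈ 2.1 units.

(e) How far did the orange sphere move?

1.4

From (12.5, 7.3) to (11.2, 7.8), the orange sphere covered √(1.3² + 0.5²) ≈ 1.4 units.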